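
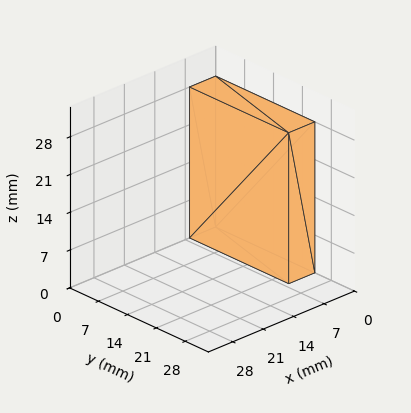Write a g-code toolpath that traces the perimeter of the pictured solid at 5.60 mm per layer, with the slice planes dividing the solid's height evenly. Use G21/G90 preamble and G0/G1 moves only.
Reading the render: the shape is a rectangular box, roughly 6 × 24 mm footprint and 28 mm tall (dimensions read to the nearest mm from the axis ticks). For the g-code, the solid's height is divided into equal slices at the stated Δz and each level perimeter traced with G1 moves after a G0 lift.

; perimeter-only toolpath
G21 ; units = mm
G90 ; absolute positioning
G28 ; home
; layer 1
G0 Z5.60
G0 X0.00 Y0.00
G1 X6.00 Y0.00
G1 X6.00 Y24.00
G1 X0.00 Y24.00
G1 X0.00 Y0.00
; layer 2
G0 Z11.20
G0 X0.00 Y0.00
G1 X6.00 Y0.00
G1 X6.00 Y24.00
G1 X0.00 Y24.00
G1 X0.00 Y0.00
; layer 3
G0 Z16.80
G0 X0.00 Y0.00
G1 X6.00 Y0.00
G1 X6.00 Y24.00
G1 X0.00 Y24.00
G1 X0.00 Y0.00
; layer 4
G0 Z22.40
G0 X0.00 Y0.00
G1 X6.00 Y0.00
G1 X6.00 Y24.00
G1 X0.00 Y24.00
G1 X0.00 Y0.00
; layer 5
G0 Z28.00
G0 X0.00 Y0.00
G1 X6.00 Y0.00
G1 X6.00 Y24.00
G1 X0.00 Y24.00
G1 X0.00 Y0.00
M2 ; end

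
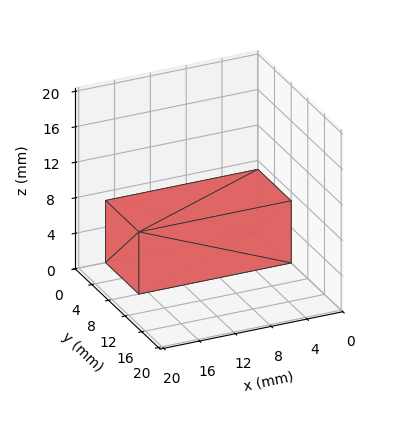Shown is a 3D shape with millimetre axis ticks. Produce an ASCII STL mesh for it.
Reading the render: the shape is a rectangular box, roughly 17 × 8 mm footprint and 7 mm tall (dimensions read to the nearest mm from the axis ticks). For the STL, each face is triangulated and given an outward normal.

solid part
  facet normal 0.0000 0.0000 -1.0000
    outer loop
      vertex 17.0 8.0 0.0
      vertex 17.0 0.0 0.0
      vertex 0.0 0.0 0.0
    endloop
  endfacet
  facet normal 0.0000 0.0000 -1.0000
    outer loop
      vertex 0.0 8.0 0.0
      vertex 17.0 8.0 0.0
      vertex 0.0 0.0 0.0
    endloop
  endfacet
  facet normal 0.0000 0.0000 1.0000
    outer loop
      vertex 0.0 0.0 7.0
      vertex 17.0 0.0 7.0
      vertex 17.0 8.0 7.0
    endloop
  endfacet
  facet normal 0.0000 0.0000 1.0000
    outer loop
      vertex 0.0 0.0 7.0
      vertex 17.0 8.0 7.0
      vertex 0.0 8.0 7.0
    endloop
  endfacet
  facet normal 0.0000 -1.0000 0.0000
    outer loop
      vertex 0.0 0.0 0.0
      vertex 17.0 0.0 0.0
      vertex 17.0 0.0 7.0
    endloop
  endfacet
  facet normal 0.0000 -1.0000 0.0000
    outer loop
      vertex 0.0 0.0 0.0
      vertex 17.0 0.0 7.0
      vertex 0.0 0.0 7.0
    endloop
  endfacet
  facet normal 0.0000 1.0000 0.0000
    outer loop
      vertex 17.0 8.0 7.0
      vertex 17.0 8.0 0.0
      vertex 0.0 8.0 0.0
    endloop
  endfacet
  facet normal 0.0000 1.0000 0.0000
    outer loop
      vertex 0.0 8.0 7.0
      vertex 17.0 8.0 7.0
      vertex 0.0 8.0 0.0
    endloop
  endfacet
  facet normal -1.0000 0.0000 0.0000
    outer loop
      vertex 0.0 8.0 7.0
      vertex 0.0 8.0 0.0
      vertex 0.0 0.0 0.0
    endloop
  endfacet
  facet normal -1.0000 0.0000 0.0000
    outer loop
      vertex 0.0 0.0 7.0
      vertex 0.0 8.0 7.0
      vertex 0.0 0.0 0.0
    endloop
  endfacet
  facet normal 1.0000 0.0000 0.0000
    outer loop
      vertex 17.0 0.0 0.0
      vertex 17.0 8.0 0.0
      vertex 17.0 8.0 7.0
    endloop
  endfacet
  facet normal 1.0000 0.0000 0.0000
    outer loop
      vertex 17.0 0.0 0.0
      vertex 17.0 8.0 7.0
      vertex 17.0 0.0 7.0
    endloop
  endfacet
endsolid part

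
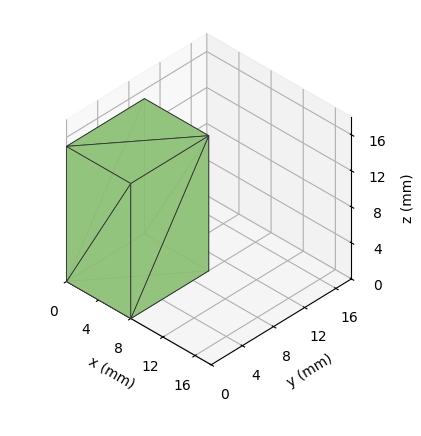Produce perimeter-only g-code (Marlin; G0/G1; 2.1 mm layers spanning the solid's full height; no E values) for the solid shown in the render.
Reading the render: the shape is a rectangular box, roughly 8 × 10 mm footprint and 15 mm tall (dimensions read to the nearest mm from the axis ticks). For the g-code, the solid's height is divided into equal slices at the stated Δz and each level perimeter traced with G1 moves after a G0 lift.

; perimeter-only toolpath
G21 ; units = mm
G90 ; absolute positioning
G28 ; home
; layer 1
G0 Z2.1
G0 X0.0 Y0.0
G1 X8.0 Y0.0
G1 X8.0 Y10.0
G1 X0.0 Y10.0
G1 X0.0 Y0.0
; layer 2
G0 Z4.3
G0 X0.0 Y0.0
G1 X8.0 Y0.0
G1 X8.0 Y10.0
G1 X0.0 Y10.0
G1 X0.0 Y0.0
; layer 3
G0 Z6.4
G0 X0.0 Y0.0
G1 X8.0 Y0.0
G1 X8.0 Y10.0
G1 X0.0 Y10.0
G1 X0.0 Y0.0
; layer 4
G0 Z8.6
G0 X0.0 Y0.0
G1 X8.0 Y0.0
G1 X8.0 Y10.0
G1 X0.0 Y10.0
G1 X0.0 Y0.0
; layer 5
G0 Z10.7
G0 X0.0 Y0.0
G1 X8.0 Y0.0
G1 X8.0 Y10.0
G1 X0.0 Y10.0
G1 X0.0 Y0.0
; layer 6
G0 Z12.9
G0 X0.0 Y0.0
G1 X8.0 Y0.0
G1 X8.0 Y10.0
G1 X0.0 Y10.0
G1 X0.0 Y0.0
; layer 7
G0 Z15.0
G0 X0.0 Y0.0
G1 X8.0 Y0.0
G1 X8.0 Y10.0
G1 X0.0 Y10.0
G1 X0.0 Y0.0
M2 ; end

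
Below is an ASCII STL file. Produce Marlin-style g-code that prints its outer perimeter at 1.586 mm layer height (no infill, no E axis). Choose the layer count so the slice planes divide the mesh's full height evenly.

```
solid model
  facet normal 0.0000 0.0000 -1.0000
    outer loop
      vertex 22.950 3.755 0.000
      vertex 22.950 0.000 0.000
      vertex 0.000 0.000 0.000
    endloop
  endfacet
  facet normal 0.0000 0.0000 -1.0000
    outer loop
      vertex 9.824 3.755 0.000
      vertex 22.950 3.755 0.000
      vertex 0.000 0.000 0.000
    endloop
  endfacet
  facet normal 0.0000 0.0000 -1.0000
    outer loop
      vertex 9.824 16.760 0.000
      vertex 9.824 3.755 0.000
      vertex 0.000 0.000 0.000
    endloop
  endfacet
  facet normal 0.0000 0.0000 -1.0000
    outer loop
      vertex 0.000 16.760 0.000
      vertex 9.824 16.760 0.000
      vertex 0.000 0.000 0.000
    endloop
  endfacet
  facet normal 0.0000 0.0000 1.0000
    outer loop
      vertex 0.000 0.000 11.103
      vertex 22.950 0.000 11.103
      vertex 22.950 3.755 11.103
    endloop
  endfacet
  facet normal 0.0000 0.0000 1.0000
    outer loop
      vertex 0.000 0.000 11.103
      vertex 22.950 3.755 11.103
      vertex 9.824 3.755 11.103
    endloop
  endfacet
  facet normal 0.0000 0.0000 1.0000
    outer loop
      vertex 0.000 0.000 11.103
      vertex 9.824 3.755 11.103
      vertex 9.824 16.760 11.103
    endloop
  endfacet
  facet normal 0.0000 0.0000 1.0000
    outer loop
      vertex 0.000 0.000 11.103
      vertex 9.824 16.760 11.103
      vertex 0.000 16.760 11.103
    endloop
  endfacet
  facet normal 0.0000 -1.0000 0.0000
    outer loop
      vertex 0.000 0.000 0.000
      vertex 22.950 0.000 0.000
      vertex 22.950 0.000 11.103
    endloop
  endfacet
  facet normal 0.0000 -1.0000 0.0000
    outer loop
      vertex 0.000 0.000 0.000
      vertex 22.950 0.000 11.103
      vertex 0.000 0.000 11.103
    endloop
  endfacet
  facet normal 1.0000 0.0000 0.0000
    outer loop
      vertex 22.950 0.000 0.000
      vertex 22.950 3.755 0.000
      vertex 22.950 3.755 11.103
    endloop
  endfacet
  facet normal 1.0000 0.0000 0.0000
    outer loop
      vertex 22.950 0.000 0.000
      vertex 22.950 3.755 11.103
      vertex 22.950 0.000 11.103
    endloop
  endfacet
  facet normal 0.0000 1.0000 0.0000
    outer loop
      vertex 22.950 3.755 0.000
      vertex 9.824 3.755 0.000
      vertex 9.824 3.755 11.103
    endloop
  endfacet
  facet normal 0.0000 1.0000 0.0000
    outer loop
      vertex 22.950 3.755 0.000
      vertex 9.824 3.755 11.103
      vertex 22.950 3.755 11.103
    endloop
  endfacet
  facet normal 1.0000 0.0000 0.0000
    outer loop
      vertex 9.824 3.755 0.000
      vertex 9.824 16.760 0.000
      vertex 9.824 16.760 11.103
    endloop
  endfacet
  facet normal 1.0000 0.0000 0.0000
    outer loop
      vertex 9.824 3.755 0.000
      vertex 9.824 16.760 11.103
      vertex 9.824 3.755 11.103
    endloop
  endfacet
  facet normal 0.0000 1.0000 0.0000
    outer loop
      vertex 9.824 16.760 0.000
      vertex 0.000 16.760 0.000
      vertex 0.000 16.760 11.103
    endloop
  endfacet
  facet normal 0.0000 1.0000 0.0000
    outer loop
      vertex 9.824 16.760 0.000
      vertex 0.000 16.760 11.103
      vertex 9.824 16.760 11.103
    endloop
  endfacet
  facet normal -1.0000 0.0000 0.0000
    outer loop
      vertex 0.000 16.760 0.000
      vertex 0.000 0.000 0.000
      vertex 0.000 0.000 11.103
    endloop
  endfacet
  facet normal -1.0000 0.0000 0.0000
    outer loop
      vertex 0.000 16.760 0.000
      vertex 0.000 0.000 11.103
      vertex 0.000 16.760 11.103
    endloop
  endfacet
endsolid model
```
; perimeter-only toolpath
G21 ; units = mm
G90 ; absolute positioning
G28 ; home
; layer 1
G0 Z1.586
G0 X0.000 Y0.000
G1 X22.950 Y0.000
G1 X22.950 Y3.755
G1 X9.824 Y3.755
G1 X9.824 Y16.760
G1 X0.000 Y16.760
G1 X0.000 Y0.000
; layer 2
G0 Z3.172
G0 X0.000 Y0.000
G1 X22.950 Y0.000
G1 X22.950 Y3.755
G1 X9.824 Y3.755
G1 X9.824 Y16.760
G1 X0.000 Y16.760
G1 X0.000 Y0.000
; layer 3
G0 Z4.758
G0 X0.000 Y0.000
G1 X22.950 Y0.000
G1 X22.950 Y3.755
G1 X9.824 Y3.755
G1 X9.824 Y16.760
G1 X0.000 Y16.760
G1 X0.000 Y0.000
; layer 4
G0 Z6.345
G0 X0.000 Y0.000
G1 X22.950 Y0.000
G1 X22.950 Y3.755
G1 X9.824 Y3.755
G1 X9.824 Y16.760
G1 X0.000 Y16.760
G1 X0.000 Y0.000
; layer 5
G0 Z7.931
G0 X0.000 Y0.000
G1 X22.950 Y0.000
G1 X22.950 Y3.755
G1 X9.824 Y3.755
G1 X9.824 Y16.760
G1 X0.000 Y16.760
G1 X0.000 Y0.000
; layer 6
G0 Z9.517
G0 X0.000 Y0.000
G1 X22.950 Y0.000
G1 X22.950 Y3.755
G1 X9.824 Y3.755
G1 X9.824 Y16.760
G1 X0.000 Y16.760
G1 X0.000 Y0.000
; layer 7
G0 Z11.103
G0 X0.000 Y0.000
G1 X22.950 Y0.000
G1 X22.950 Y3.755
G1 X9.824 Y3.755
G1 X9.824 Y16.760
G1 X0.000 Y16.760
G1 X0.000 Y0.000
M2 ; end

The solid is an L-shaped prism: outer 22.9 × 16.8 mm, arm thicknesses ≈ 3.75 mm (horizontal) and 9.82 mm (vertical), extruded 11.1 mm in z. Slicing at Δz = 1.586 mm — 7 equal slices spanning the solid's height, so layer i sits at z = i·h/7 — gives 7 non-empty perimeters. Each is a 6-segment closed polygon; G0 lifts to the layer z and rapids to the start vertex, then G1 traces the edges.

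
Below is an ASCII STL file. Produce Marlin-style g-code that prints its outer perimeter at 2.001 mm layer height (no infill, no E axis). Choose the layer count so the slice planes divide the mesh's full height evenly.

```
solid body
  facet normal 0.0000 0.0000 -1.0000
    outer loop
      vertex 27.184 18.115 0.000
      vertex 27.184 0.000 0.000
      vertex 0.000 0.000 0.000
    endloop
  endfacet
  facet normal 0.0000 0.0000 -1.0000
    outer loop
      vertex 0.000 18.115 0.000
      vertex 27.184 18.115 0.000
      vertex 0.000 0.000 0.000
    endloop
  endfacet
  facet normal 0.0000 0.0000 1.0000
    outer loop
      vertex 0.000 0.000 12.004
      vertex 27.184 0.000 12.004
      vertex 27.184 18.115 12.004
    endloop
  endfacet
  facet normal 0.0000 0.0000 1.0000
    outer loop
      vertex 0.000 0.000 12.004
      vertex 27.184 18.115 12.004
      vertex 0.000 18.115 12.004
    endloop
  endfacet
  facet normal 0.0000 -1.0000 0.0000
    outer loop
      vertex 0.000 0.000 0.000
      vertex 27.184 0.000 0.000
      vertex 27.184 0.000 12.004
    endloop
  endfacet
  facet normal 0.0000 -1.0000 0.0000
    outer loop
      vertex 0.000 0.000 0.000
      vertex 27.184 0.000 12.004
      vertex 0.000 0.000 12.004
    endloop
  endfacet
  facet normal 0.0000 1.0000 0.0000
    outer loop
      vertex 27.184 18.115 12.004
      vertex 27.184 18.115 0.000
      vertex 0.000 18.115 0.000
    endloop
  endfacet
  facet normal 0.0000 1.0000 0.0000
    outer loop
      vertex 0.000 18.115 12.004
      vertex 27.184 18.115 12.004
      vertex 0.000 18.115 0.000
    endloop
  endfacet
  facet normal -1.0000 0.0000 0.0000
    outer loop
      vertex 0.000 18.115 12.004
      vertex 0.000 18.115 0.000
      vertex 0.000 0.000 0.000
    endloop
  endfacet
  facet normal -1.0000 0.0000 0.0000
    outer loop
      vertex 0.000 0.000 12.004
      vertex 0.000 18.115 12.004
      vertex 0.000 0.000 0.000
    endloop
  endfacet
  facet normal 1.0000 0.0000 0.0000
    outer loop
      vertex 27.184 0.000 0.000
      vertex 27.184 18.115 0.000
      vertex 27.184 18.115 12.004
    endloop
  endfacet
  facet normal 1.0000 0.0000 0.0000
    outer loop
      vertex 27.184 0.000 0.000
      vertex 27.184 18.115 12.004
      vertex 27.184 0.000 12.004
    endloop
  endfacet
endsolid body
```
; perimeter-only toolpath
G21 ; units = mm
G90 ; absolute positioning
G28 ; home
; layer 1
G0 Z2.001
G0 X0.000 Y0.000
G1 X27.184 Y0.000
G1 X27.184 Y18.115
G1 X0.000 Y18.115
G1 X0.000 Y0.000
; layer 2
G0 Z4.001
G0 X0.000 Y0.000
G1 X27.184 Y0.000
G1 X27.184 Y18.115
G1 X0.000 Y18.115
G1 X0.000 Y0.000
; layer 3
G0 Z6.002
G0 X0.000 Y0.000
G1 X27.184 Y0.000
G1 X27.184 Y18.115
G1 X0.000 Y18.115
G1 X0.000 Y0.000
; layer 4
G0 Z8.003
G0 X0.000 Y0.000
G1 X27.184 Y0.000
G1 X27.184 Y18.115
G1 X0.000 Y18.115
G1 X0.000 Y0.000
; layer 5
G0 Z10.003
G0 X0.000 Y0.000
G1 X27.184 Y0.000
G1 X27.184 Y18.115
G1 X0.000 Y18.115
G1 X0.000 Y0.000
; layer 6
G0 Z12.004
G0 X0.000 Y0.000
G1 X27.184 Y0.000
G1 X27.184 Y18.115
G1 X0.000 Y18.115
G1 X0.000 Y0.000
M2 ; end

The solid is a rectangular box, roughly 27.2 × 18.1 mm footprint and 12 mm tall. Slicing at Δz = 2.001 mm — 6 equal slices spanning the solid's height, so layer i sits at z = i·h/6 — gives 6 non-empty perimeters. Each is a 4-segment closed polygon; G0 lifts to the layer z and rapids to the start vertex, then G1 traces the edges.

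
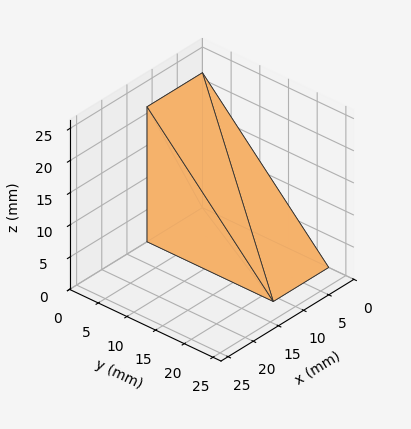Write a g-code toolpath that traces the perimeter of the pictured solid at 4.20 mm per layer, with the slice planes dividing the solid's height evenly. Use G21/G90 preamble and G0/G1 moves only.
Reading the render: the shape is a wedge (ramp): 11 × 22 mm base, rising to 21 mm along the y=0 edge and sloping linearly to z=0 at y=22 (dimensions read to the nearest mm from the axis ticks). For the g-code, the solid's height is divided into equal slices at the stated Δz and each level perimeter traced with G1 moves after a G0 lift.

; perimeter-only toolpath
G21 ; units = mm
G90 ; absolute positioning
G28 ; home
; layer 1
G0 Z4.20
G0 X0.00 Y0.00
G1 X11.00 Y0.00
G1 X11.00 Y17.60
G1 X0.00 Y17.60
G1 X0.00 Y0.00
; layer 2
G0 Z8.40
G0 X0.00 Y0.00
G1 X11.00 Y0.00
G1 X11.00 Y13.20
G1 X0.00 Y13.20
G1 X0.00 Y0.00
; layer 3
G0 Z12.60
G0 X0.00 Y0.00
G1 X11.00 Y0.00
G1 X11.00 Y8.80
G1 X0.00 Y8.80
G1 X0.00 Y0.00
; layer 4
G0 Z16.80
G0 X0.00 Y0.00
G1 X11.00 Y0.00
G1 X11.00 Y4.40
G1 X0.00 Y4.40
G1 X0.00 Y0.00
M2 ; end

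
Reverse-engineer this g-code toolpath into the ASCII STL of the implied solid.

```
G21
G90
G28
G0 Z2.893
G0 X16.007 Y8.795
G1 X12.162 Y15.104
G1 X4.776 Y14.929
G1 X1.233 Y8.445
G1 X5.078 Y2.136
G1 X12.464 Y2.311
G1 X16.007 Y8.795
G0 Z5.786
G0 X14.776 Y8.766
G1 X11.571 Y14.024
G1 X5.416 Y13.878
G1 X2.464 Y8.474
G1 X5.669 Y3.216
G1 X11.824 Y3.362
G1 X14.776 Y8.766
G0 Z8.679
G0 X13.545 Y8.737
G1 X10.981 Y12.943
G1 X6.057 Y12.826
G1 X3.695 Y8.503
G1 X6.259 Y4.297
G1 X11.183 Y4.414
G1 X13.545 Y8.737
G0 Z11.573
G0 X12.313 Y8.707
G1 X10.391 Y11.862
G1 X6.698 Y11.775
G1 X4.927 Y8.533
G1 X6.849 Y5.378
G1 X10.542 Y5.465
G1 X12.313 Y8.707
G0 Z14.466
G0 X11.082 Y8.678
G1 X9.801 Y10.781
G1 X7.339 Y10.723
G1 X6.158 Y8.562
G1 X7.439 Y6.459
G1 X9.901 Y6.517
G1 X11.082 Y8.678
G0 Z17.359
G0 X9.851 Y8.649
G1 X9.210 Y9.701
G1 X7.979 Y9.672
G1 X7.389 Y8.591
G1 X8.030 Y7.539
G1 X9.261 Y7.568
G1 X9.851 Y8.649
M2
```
solid part
  facet normal 0.0000 0.0000 -1.0000
    outer loop
      vertex 4.135 15.981 0.000
      vertex 12.752 16.185 0.000
      vertex 17.238 8.824 0.000
    endloop
  endfacet
  facet normal 0.0000 0.0000 -1.0000
    outer loop
      vertex 0.002 8.416 0.000
      vertex 4.135 15.981 0.000
      vertex 17.238 8.824 0.000
    endloop
  endfacet
  facet normal 0.0000 0.0000 -1.0000
    outer loop
      vertex 4.488 1.055 0.000
      vertex 0.002 8.416 0.000
      vertex 17.238 8.824 0.000
    endloop
  endfacet
  facet normal 0.0000 0.0000 -1.0000
    outer loop
      vertex 13.105 1.259 0.000
      vertex 4.488 1.055 0.000
      vertex 17.238 8.824 0.000
    endloop
  endfacet
  facet normal 0.8012 0.4883 0.3459
    outer loop
      vertex 17.238 8.824 0.000
      vertex 12.752 16.185 0.000
      vertex 8.620 8.620 20.252
    endloop
  endfacet
  facet normal -0.0222 0.9380 0.3459
    outer loop
      vertex 12.752 16.185 0.000
      vertex 4.135 15.981 0.000
      vertex 8.620 8.620 20.252
    endloop
  endfacet
  facet normal -0.8234 0.4499 0.3459
    outer loop
      vertex 4.135 15.981 0.000
      vertex 0.002 8.416 0.000
      vertex 8.620 8.620 20.252
    endloop
  endfacet
  facet normal -0.8012 -0.4883 0.3459
    outer loop
      vertex 0.002 8.416 0.000
      vertex 4.488 1.055 0.000
      vertex 8.620 8.620 20.252
    endloop
  endfacet
  facet normal 0.0222 -0.9380 0.3459
    outer loop
      vertex 4.488 1.055 0.000
      vertex 13.105 1.259 0.000
      vertex 8.620 8.620 20.252
    endloop
  endfacet
  facet normal 0.8234 -0.4499 0.3459
    outer loop
      vertex 13.105 1.259 0.000
      vertex 17.238 8.824 0.000
      vertex 8.620 8.620 20.252
    endloop
  endfacet
endsolid part

The G0 Z moves step by Δz≈2.893 mm. The G1 loops shrink linearly with z, so the solid tapers from its base footprint up to z≈20.3. Closing with a flat bottom cap and the tapered top and triangulating gives 10 facets — a regular 6-sided pyramid, base circumscribed radius ≈ 8.62 mm, apex at z ≈ 20.3 mm.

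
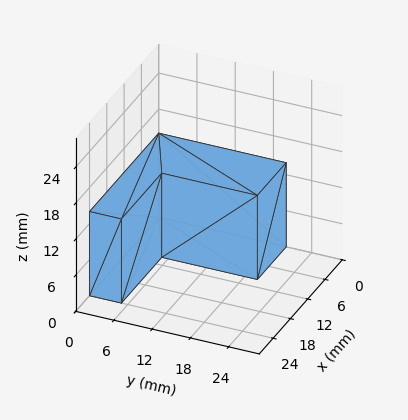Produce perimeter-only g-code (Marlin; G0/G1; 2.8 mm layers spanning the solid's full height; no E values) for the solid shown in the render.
Reading the render: the shape is an L-shaped prism: outer 24 × 20 mm, arm thicknesses ≈ 5 mm (horizontal) and 10 mm (vertical), extruded 14 mm in z (dimensions read to the nearest mm from the axis ticks). For the g-code, the solid's height is divided into equal slices at the stated Δz and each level perimeter traced with G1 moves after a G0 lift.

; perimeter-only toolpath
G21 ; units = mm
G90 ; absolute positioning
G28 ; home
; layer 1
G0 Z2.8
G0 X0.0 Y0.0
G1 X24.0 Y0.0
G1 X24.0 Y5.0
G1 X10.0 Y5.0
G1 X10.0 Y20.0
G1 X0.0 Y20.0
G1 X0.0 Y0.0
; layer 2
G0 Z5.6
G0 X0.0 Y0.0
G1 X24.0 Y0.0
G1 X24.0 Y5.0
G1 X10.0 Y5.0
G1 X10.0 Y20.0
G1 X0.0 Y20.0
G1 X0.0 Y0.0
; layer 3
G0 Z8.4
G0 X0.0 Y0.0
G1 X24.0 Y0.0
G1 X24.0 Y5.0
G1 X10.0 Y5.0
G1 X10.0 Y20.0
G1 X0.0 Y20.0
G1 X0.0 Y0.0
; layer 4
G0 Z11.2
G0 X0.0 Y0.0
G1 X24.0 Y0.0
G1 X24.0 Y5.0
G1 X10.0 Y5.0
G1 X10.0 Y20.0
G1 X0.0 Y20.0
G1 X0.0 Y0.0
; layer 5
G0 Z14.0
G0 X0.0 Y0.0
G1 X24.0 Y0.0
G1 X24.0 Y5.0
G1 X10.0 Y5.0
G1 X10.0 Y20.0
G1 X0.0 Y20.0
G1 X0.0 Y0.0
M2 ; end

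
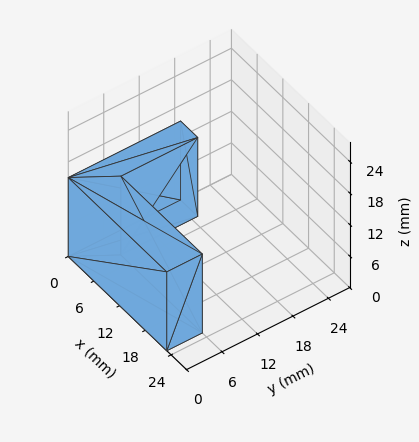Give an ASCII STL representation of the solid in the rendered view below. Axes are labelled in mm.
Reading the render: the shape is an L-shaped prism: outer 23 × 19 mm, arm thicknesses ≈ 6 mm (horizontal) and 4 mm (vertical), extruded 15 mm in z (dimensions read to the nearest mm from the axis ticks). For the STL, each face is triangulated and given an outward normal.

solid part
  facet normal 0.0000 0.0000 -1.0000
    outer loop
      vertex 23.0 6.0 0.0
      vertex 23.0 0.0 0.0
      vertex 0.0 0.0 0.0
    endloop
  endfacet
  facet normal 0.0000 0.0000 -1.0000
    outer loop
      vertex 4.0 6.0 0.0
      vertex 23.0 6.0 0.0
      vertex 0.0 0.0 0.0
    endloop
  endfacet
  facet normal 0.0000 0.0000 -1.0000
    outer loop
      vertex 4.0 19.0 0.0
      vertex 4.0 6.0 0.0
      vertex 0.0 0.0 0.0
    endloop
  endfacet
  facet normal 0.0000 0.0000 -1.0000
    outer loop
      vertex 0.0 19.0 0.0
      vertex 4.0 19.0 0.0
      vertex 0.0 0.0 0.0
    endloop
  endfacet
  facet normal 0.0000 0.0000 1.0000
    outer loop
      vertex 0.0 0.0 15.0
      vertex 23.0 0.0 15.0
      vertex 23.0 6.0 15.0
    endloop
  endfacet
  facet normal 0.0000 0.0000 1.0000
    outer loop
      vertex 0.0 0.0 15.0
      vertex 23.0 6.0 15.0
      vertex 4.0 6.0 15.0
    endloop
  endfacet
  facet normal 0.0000 0.0000 1.0000
    outer loop
      vertex 0.0 0.0 15.0
      vertex 4.0 6.0 15.0
      vertex 4.0 19.0 15.0
    endloop
  endfacet
  facet normal 0.0000 0.0000 1.0000
    outer loop
      vertex 0.0 0.0 15.0
      vertex 4.0 19.0 15.0
      vertex 0.0 19.0 15.0
    endloop
  endfacet
  facet normal 0.0000 -1.0000 0.0000
    outer loop
      vertex 0.0 0.0 0.0
      vertex 23.0 0.0 0.0
      vertex 23.0 0.0 15.0
    endloop
  endfacet
  facet normal 0.0000 -1.0000 0.0000
    outer loop
      vertex 0.0 0.0 0.0
      vertex 23.0 0.0 15.0
      vertex 0.0 0.0 15.0
    endloop
  endfacet
  facet normal 1.0000 0.0000 0.0000
    outer loop
      vertex 23.0 0.0 0.0
      vertex 23.0 6.0 0.0
      vertex 23.0 6.0 15.0
    endloop
  endfacet
  facet normal 1.0000 0.0000 0.0000
    outer loop
      vertex 23.0 0.0 0.0
      vertex 23.0 6.0 15.0
      vertex 23.0 0.0 15.0
    endloop
  endfacet
  facet normal 0.0000 1.0000 0.0000
    outer loop
      vertex 23.0 6.0 0.0
      vertex 4.0 6.0 0.0
      vertex 4.0 6.0 15.0
    endloop
  endfacet
  facet normal 0.0000 1.0000 0.0000
    outer loop
      vertex 23.0 6.0 0.0
      vertex 4.0 6.0 15.0
      vertex 23.0 6.0 15.0
    endloop
  endfacet
  facet normal 1.0000 0.0000 0.0000
    outer loop
      vertex 4.0 6.0 0.0
      vertex 4.0 19.0 0.0
      vertex 4.0 19.0 15.0
    endloop
  endfacet
  facet normal 1.0000 0.0000 0.0000
    outer loop
      vertex 4.0 6.0 0.0
      vertex 4.0 19.0 15.0
      vertex 4.0 6.0 15.0
    endloop
  endfacet
  facet normal 0.0000 1.0000 0.0000
    outer loop
      vertex 4.0 19.0 0.0
      vertex 0.0 19.0 0.0
      vertex 0.0 19.0 15.0
    endloop
  endfacet
  facet normal 0.0000 1.0000 0.0000
    outer loop
      vertex 4.0 19.0 0.0
      vertex 0.0 19.0 15.0
      vertex 4.0 19.0 15.0
    endloop
  endfacet
  facet normal -1.0000 0.0000 0.0000
    outer loop
      vertex 0.0 19.0 0.0
      vertex 0.0 0.0 0.0
      vertex 0.0 0.0 15.0
    endloop
  endfacet
  facet normal -1.0000 0.0000 0.0000
    outer loop
      vertex 0.0 19.0 0.0
      vertex 0.0 0.0 15.0
      vertex 0.0 19.0 15.0
    endloop
  endfacet
endsolid part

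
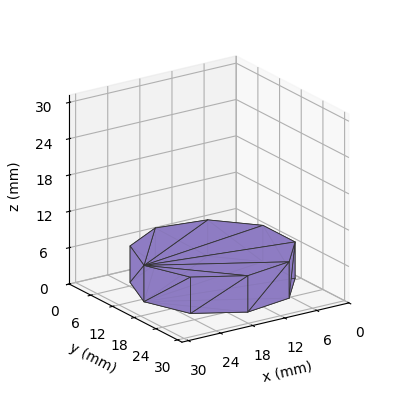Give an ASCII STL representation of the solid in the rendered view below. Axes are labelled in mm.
Reading the render: the shape is a regular 9-sided prism (a cylinder approximated with 9 flat sides), circumscribed radius ≈ 13 mm, height ≈ 6 mm (dimensions read to the nearest mm from the axis ticks). For the STL, each face is triangulated and given an outward normal.

solid part
  facet normal 0.0000 0.0000 -1.0000
    outer loop
      vertex 15.257 25.803 0.000
      vertex 22.959 21.356 0.000
      vertex 26.000 13.000 0.000
    endloop
  endfacet
  facet normal 0.0000 0.0000 -1.0000
    outer loop
      vertex 6.500 24.258 0.000
      vertex 15.257 25.803 0.000
      vertex 26.000 13.000 0.000
    endloop
  endfacet
  facet normal 0.0000 0.0000 -1.0000
    outer loop
      vertex 0.784 17.446 0.000
      vertex 6.500 24.258 0.000
      vertex 26.000 13.000 0.000
    endloop
  endfacet
  facet normal 0.0000 0.0000 -1.0000
    outer loop
      vertex 0.784 8.554 0.000
      vertex 0.784 17.446 0.000
      vertex 26.000 13.000 0.000
    endloop
  endfacet
  facet normal 0.0000 0.0000 -1.0000
    outer loop
      vertex 6.500 1.742 0.000
      vertex 0.784 8.554 0.000
      vertex 26.000 13.000 0.000
    endloop
  endfacet
  facet normal 0.0000 0.0000 -1.0000
    outer loop
      vertex 15.257 0.197 0.000
      vertex 6.500 1.742 0.000
      vertex 26.000 13.000 0.000
    endloop
  endfacet
  facet normal 0.0000 0.0000 -1.0000
    outer loop
      vertex 22.959 4.644 0.000
      vertex 15.257 0.197 0.000
      vertex 26.000 13.000 0.000
    endloop
  endfacet
  facet normal 0.0000 0.0000 1.0000
    outer loop
      vertex 26.000 13.000 6.000
      vertex 22.959 21.356 6.000
      vertex 15.257 25.803 6.000
    endloop
  endfacet
  facet normal 0.0000 0.0000 1.0000
    outer loop
      vertex 26.000 13.000 6.000
      vertex 15.257 25.803 6.000
      vertex 6.500 24.258 6.000
    endloop
  endfacet
  facet normal 0.0000 0.0000 1.0000
    outer loop
      vertex 26.000 13.000 6.000
      vertex 6.500 24.258 6.000
      vertex 0.784 17.446 6.000
    endloop
  endfacet
  facet normal 0.0000 0.0000 1.0000
    outer loop
      vertex 26.000 13.000 6.000
      vertex 0.784 17.446 6.000
      vertex 0.784 8.554 6.000
    endloop
  endfacet
  facet normal 0.0000 0.0000 1.0000
    outer loop
      vertex 26.000 13.000 6.000
      vertex 0.784 8.554 6.000
      vertex 6.500 1.742 6.000
    endloop
  endfacet
  facet normal 0.0000 0.0000 1.0000
    outer loop
      vertex 26.000 13.000 6.000
      vertex 6.500 1.742 6.000
      vertex 15.257 0.197 6.000
    endloop
  endfacet
  facet normal 0.0000 0.0000 1.0000
    outer loop
      vertex 26.000 13.000 6.000
      vertex 15.257 0.197 6.000
      vertex 22.959 4.644 6.000
    endloop
  endfacet
  facet normal 0.9397 0.3420 0.0000
    outer loop
      vertex 26.000 13.000 0.000
      vertex 22.959 21.356 0.000
      vertex 22.959 21.356 6.000
    endloop
  endfacet
  facet normal 0.9397 0.3420 0.0000
    outer loop
      vertex 26.000 13.000 0.000
      vertex 22.959 21.356 6.000
      vertex 26.000 13.000 6.000
    endloop
  endfacet
  facet normal 0.5000 0.8660 0.0000
    outer loop
      vertex 22.959 21.356 0.000
      vertex 15.257 25.803 0.000
      vertex 15.257 25.803 6.000
    endloop
  endfacet
  facet normal 0.5000 0.8660 0.0000
    outer loop
      vertex 22.959 21.356 0.000
      vertex 15.257 25.803 6.000
      vertex 22.959 21.356 6.000
    endloop
  endfacet
  facet normal -0.1737 0.9848 0.0000
    outer loop
      vertex 15.257 25.803 0.000
      vertex 6.500 24.258 0.000
      vertex 6.500 24.258 6.000
    endloop
  endfacet
  facet normal -0.1737 0.9848 0.0000
    outer loop
      vertex 15.257 25.803 0.000
      vertex 6.500 24.258 6.000
      vertex 15.257 25.803 6.000
    endloop
  endfacet
  facet normal -0.7660 0.6428 0.0000
    outer loop
      vertex 6.500 24.258 0.000
      vertex 0.784 17.446 0.000
      vertex 0.784 17.446 6.000
    endloop
  endfacet
  facet normal -0.7660 0.6428 0.0000
    outer loop
      vertex 6.500 24.258 0.000
      vertex 0.784 17.446 6.000
      vertex 6.500 24.258 6.000
    endloop
  endfacet
  facet normal -1.0000 0.0000 0.0000
    outer loop
      vertex 0.784 17.446 0.000
      vertex 0.784 8.554 0.000
      vertex 0.784 8.554 6.000
    endloop
  endfacet
  facet normal -1.0000 0.0000 0.0000
    outer loop
      vertex 0.784 17.446 0.000
      vertex 0.784 8.554 6.000
      vertex 0.784 17.446 6.000
    endloop
  endfacet
  facet normal -0.7660 -0.6428 0.0000
    outer loop
      vertex 0.784 8.554 0.000
      vertex 6.500 1.742 0.000
      vertex 6.500 1.742 6.000
    endloop
  endfacet
  facet normal -0.7660 -0.6428 0.0000
    outer loop
      vertex 0.784 8.554 0.000
      vertex 6.500 1.742 6.000
      vertex 0.784 8.554 6.000
    endloop
  endfacet
  facet normal -0.1737 -0.9848 0.0000
    outer loop
      vertex 6.500 1.742 0.000
      vertex 15.257 0.197 0.000
      vertex 15.257 0.197 6.000
    endloop
  endfacet
  facet normal -0.1737 -0.9848 0.0000
    outer loop
      vertex 6.500 1.742 0.000
      vertex 15.257 0.197 6.000
      vertex 6.500 1.742 6.000
    endloop
  endfacet
  facet normal 0.5000 -0.8660 0.0000
    outer loop
      vertex 15.257 0.197 0.000
      vertex 22.959 4.644 0.000
      vertex 22.959 4.644 6.000
    endloop
  endfacet
  facet normal 0.5000 -0.8660 0.0000
    outer loop
      vertex 15.257 0.197 0.000
      vertex 22.959 4.644 6.000
      vertex 15.257 0.197 6.000
    endloop
  endfacet
  facet normal 0.9397 -0.3420 0.0000
    outer loop
      vertex 22.959 4.644 0.000
      vertex 26.000 13.000 0.000
      vertex 26.000 13.000 6.000
    endloop
  endfacet
  facet normal 0.9397 -0.3420 0.0000
    outer loop
      vertex 22.959 4.644 0.000
      vertex 26.000 13.000 6.000
      vertex 22.959 4.644 6.000
    endloop
  endfacet
endsolid part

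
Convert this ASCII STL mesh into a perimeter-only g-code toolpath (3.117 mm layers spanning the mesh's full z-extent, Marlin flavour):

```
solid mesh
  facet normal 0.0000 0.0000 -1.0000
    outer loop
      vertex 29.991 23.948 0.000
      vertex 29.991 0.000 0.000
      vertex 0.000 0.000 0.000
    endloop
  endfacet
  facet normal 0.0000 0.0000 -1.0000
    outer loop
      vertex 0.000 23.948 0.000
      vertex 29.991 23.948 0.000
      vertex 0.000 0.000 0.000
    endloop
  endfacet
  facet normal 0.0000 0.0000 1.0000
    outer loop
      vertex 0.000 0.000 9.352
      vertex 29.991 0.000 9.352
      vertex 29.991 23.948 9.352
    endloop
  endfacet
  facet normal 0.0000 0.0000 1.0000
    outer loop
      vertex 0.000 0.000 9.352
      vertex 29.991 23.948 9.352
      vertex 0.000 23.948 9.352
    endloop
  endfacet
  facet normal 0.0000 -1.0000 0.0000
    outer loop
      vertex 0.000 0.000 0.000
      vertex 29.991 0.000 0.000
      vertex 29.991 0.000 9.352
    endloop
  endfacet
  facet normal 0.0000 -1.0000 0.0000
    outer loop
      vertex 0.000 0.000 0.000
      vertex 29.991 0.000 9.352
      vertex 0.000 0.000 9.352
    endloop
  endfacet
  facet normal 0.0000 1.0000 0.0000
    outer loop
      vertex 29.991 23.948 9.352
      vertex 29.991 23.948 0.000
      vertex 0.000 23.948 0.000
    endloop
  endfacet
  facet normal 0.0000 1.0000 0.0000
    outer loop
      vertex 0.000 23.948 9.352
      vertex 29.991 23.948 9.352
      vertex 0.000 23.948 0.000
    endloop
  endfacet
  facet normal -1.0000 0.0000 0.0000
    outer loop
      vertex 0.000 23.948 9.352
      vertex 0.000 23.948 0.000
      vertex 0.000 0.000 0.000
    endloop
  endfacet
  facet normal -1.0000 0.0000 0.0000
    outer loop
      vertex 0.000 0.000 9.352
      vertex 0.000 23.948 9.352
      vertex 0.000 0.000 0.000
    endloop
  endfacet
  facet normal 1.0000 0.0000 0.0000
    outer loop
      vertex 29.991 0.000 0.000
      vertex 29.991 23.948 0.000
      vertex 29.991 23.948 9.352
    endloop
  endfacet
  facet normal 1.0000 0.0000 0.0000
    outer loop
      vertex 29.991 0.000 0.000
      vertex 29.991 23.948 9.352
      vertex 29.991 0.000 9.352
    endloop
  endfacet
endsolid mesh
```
; perimeter-only toolpath
G21 ; units = mm
G90 ; absolute positioning
G28 ; home
; layer 1
G0 Z3.117
G0 X0.000 Y0.000
G1 X29.991 Y0.000
G1 X29.991 Y23.948
G1 X0.000 Y23.948
G1 X0.000 Y0.000
; layer 2
G0 Z6.235
G0 X0.000 Y0.000
G1 X29.991 Y0.000
G1 X29.991 Y23.948
G1 X0.000 Y23.948
G1 X0.000 Y0.000
; layer 3
G0 Z9.352
G0 X0.000 Y0.000
G1 X29.991 Y0.000
G1 X29.991 Y23.948
G1 X0.000 Y23.948
G1 X0.000 Y0.000
M2 ; end

The solid is a rectangular box, roughly 30 × 23.9 mm footprint and 9.35 mm tall. Slicing at Δz = 3.117 mm — 3 equal slices spanning the solid's height, so layer i sits at z = i·h/3 — gives 3 non-empty perimeters. Each is a 4-segment closed polygon; G0 lifts to the layer z and rapids to the start vertex, then G1 traces the edges.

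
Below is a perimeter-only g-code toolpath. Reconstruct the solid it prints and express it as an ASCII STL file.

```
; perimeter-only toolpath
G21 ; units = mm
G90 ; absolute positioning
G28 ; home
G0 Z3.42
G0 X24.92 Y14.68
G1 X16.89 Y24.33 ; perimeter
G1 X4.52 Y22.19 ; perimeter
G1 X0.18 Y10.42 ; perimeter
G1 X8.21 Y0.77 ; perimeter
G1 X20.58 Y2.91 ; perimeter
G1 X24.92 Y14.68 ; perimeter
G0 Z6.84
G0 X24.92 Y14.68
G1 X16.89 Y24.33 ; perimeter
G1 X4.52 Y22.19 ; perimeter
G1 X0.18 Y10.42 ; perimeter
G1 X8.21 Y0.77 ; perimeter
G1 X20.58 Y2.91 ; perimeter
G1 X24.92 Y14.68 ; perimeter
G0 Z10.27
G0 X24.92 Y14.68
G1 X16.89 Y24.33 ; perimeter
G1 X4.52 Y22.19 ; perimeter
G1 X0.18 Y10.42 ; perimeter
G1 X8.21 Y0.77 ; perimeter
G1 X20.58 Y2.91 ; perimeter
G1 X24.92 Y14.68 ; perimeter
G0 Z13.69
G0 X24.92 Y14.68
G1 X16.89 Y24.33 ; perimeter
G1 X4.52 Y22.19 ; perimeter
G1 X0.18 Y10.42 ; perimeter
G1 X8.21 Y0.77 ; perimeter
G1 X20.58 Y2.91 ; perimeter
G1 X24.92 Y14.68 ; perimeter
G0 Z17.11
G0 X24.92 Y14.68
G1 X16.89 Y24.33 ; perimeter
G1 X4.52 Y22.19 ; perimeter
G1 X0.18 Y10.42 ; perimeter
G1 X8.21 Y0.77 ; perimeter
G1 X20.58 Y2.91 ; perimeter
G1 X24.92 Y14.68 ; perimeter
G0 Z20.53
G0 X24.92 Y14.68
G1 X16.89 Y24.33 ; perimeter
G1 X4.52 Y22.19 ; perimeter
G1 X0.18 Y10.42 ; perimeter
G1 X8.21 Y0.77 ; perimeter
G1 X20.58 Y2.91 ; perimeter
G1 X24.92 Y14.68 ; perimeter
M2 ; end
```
solid part
  facet normal 0.0000 0.0000 -1.0000
    outer loop
      vertex 4.52 22.19 0.00
      vertex 16.89 24.33 0.00
      vertex 24.92 14.68 0.00
    endloop
  endfacet
  facet normal 0.0000 0.0000 -1.0000
    outer loop
      vertex 0.18 10.42 0.00
      vertex 4.52 22.19 0.00
      vertex 24.92 14.68 0.00
    endloop
  endfacet
  facet normal 0.0000 0.0000 -1.0000
    outer loop
      vertex 8.21 0.77 0.00
      vertex 0.18 10.42 0.00
      vertex 24.92 14.68 0.00
    endloop
  endfacet
  facet normal 0.0000 0.0000 -1.0000
    outer loop
      vertex 20.58 2.91 0.00
      vertex 8.21 0.77 0.00
      vertex 24.92 14.68 0.00
    endloop
  endfacet
  facet normal 0.0000 0.0000 1.0000
    outer loop
      vertex 24.92 14.68 20.53
      vertex 16.89 24.33 20.53
      vertex 4.52 22.19 20.53
    endloop
  endfacet
  facet normal 0.0000 0.0000 1.0000
    outer loop
      vertex 24.92 14.68 20.53
      vertex 4.52 22.19 20.53
      vertex 0.18 10.42 20.53
    endloop
  endfacet
  facet normal 0.0000 0.0000 1.0000
    outer loop
      vertex 24.92 14.68 20.53
      vertex 0.18 10.42 20.53
      vertex 8.21 0.77 20.53
    endloop
  endfacet
  facet normal 0.0000 0.0000 1.0000
    outer loop
      vertex 24.92 14.68 20.53
      vertex 8.21 0.77 20.53
      vertex 20.58 2.91 20.53
    endloop
  endfacet
  facet normal 0.7687 0.6396 0.0000
    outer loop
      vertex 24.92 14.68 0.00
      vertex 16.89 24.33 0.00
      vertex 16.89 24.33 20.53
    endloop
  endfacet
  facet normal 0.7687 0.6396 0.0000
    outer loop
      vertex 24.92 14.68 0.00
      vertex 16.89 24.33 20.53
      vertex 24.92 14.68 20.53
    endloop
  endfacet
  facet normal -0.1705 0.9854 0.0000
    outer loop
      vertex 16.89 24.33 0.00
      vertex 4.52 22.19 0.00
      vertex 4.52 22.19 20.53
    endloop
  endfacet
  facet normal -0.1705 0.9854 0.0000
    outer loop
      vertex 16.89 24.33 0.00
      vertex 4.52 22.19 20.53
      vertex 16.89 24.33 20.53
    endloop
  endfacet
  facet normal -0.9382 0.3460 0.0000
    outer loop
      vertex 4.52 22.19 0.00
      vertex 0.18 10.42 0.00
      vertex 0.18 10.42 20.53
    endloop
  endfacet
  facet normal -0.9382 0.3460 0.0000
    outer loop
      vertex 4.52 22.19 0.00
      vertex 0.18 10.42 20.53
      vertex 4.52 22.19 20.53
    endloop
  endfacet
  facet normal -0.7687 -0.6396 0.0000
    outer loop
      vertex 0.18 10.42 0.00
      vertex 8.21 0.77 0.00
      vertex 8.21 0.77 20.53
    endloop
  endfacet
  facet normal -0.7687 -0.6396 0.0000
    outer loop
      vertex 0.18 10.42 0.00
      vertex 8.21 0.77 20.53
      vertex 0.18 10.42 20.53
    endloop
  endfacet
  facet normal 0.1705 -0.9854 0.0000
    outer loop
      vertex 8.21 0.77 0.00
      vertex 20.58 2.91 0.00
      vertex 20.58 2.91 20.53
    endloop
  endfacet
  facet normal 0.1705 -0.9854 0.0000
    outer loop
      vertex 8.21 0.77 0.00
      vertex 20.58 2.91 20.53
      vertex 8.21 0.77 20.53
    endloop
  endfacet
  facet normal 0.9382 -0.3460 0.0000
    outer loop
      vertex 20.58 2.91 0.00
      vertex 24.92 14.68 0.00
      vertex 24.92 14.68 20.53
    endloop
  endfacet
  facet normal 0.9382 -0.3460 0.0000
    outer loop
      vertex 20.58 2.91 0.00
      vertex 24.92 14.68 20.53
      vertex 20.58 2.91 20.53
    endloop
  endfacet
endsolid part

The G0 Z moves step by Δz≈3.42 mm. Every layer's G1 loop is the same polygon, so the solid is a straight extrusion of it from z=0 to z≈20.5. Closing with flat bottom and top caps and triangulating gives 20 facets — a regular 6-sided prism (a cylinder approximated with 6 flat sides), circumscribed radius ≈ 12.6 mm, height ≈ 20.5 mm.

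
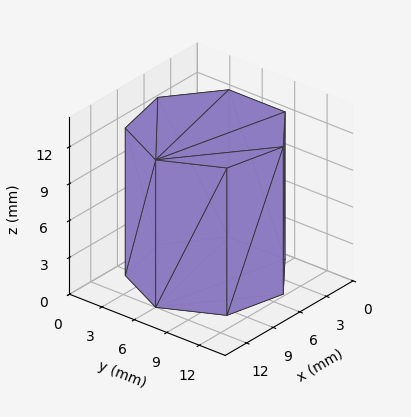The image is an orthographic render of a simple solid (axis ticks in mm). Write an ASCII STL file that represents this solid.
Reading the render: the shape is a regular 7-sided prism (a cylinder approximated with 7 flat sides), circumscribed radius ≈ 6 mm, height ≈ 12 mm (dimensions read to the nearest mm from the axis ticks). For the STL, each face is triangulated and given an outward normal.

solid part
  facet normal 0.0000 0.0000 -1.0000
    outer loop
      vertex 4.7 11.8 0.0
      vertex 9.7 10.7 0.0
      vertex 12.0 6.0 0.0
    endloop
  endfacet
  facet normal 0.0000 0.0000 -1.0000
    outer loop
      vertex 0.6 8.6 0.0
      vertex 4.7 11.8 0.0
      vertex 12.0 6.0 0.0
    endloop
  endfacet
  facet normal 0.0000 0.0000 -1.0000
    outer loop
      vertex 0.6 3.4 0.0
      vertex 0.6 8.6 0.0
      vertex 12.0 6.0 0.0
    endloop
  endfacet
  facet normal 0.0000 0.0000 -1.0000
    outer loop
      vertex 4.7 0.2 0.0
      vertex 0.6 3.4 0.0
      vertex 12.0 6.0 0.0
    endloop
  endfacet
  facet normal 0.0000 0.0000 -1.0000
    outer loop
      vertex 9.7 1.3 0.0
      vertex 4.7 0.2 0.0
      vertex 12.0 6.0 0.0
    endloop
  endfacet
  facet normal 0.0000 0.0000 1.0000
    outer loop
      vertex 12.0 6.0 12.0
      vertex 9.7 10.7 12.0
      vertex 4.7 11.8 12.0
    endloop
  endfacet
  facet normal 0.0000 0.0000 1.0000
    outer loop
      vertex 12.0 6.0 12.0
      vertex 4.7 11.8 12.0
      vertex 0.6 8.6 12.0
    endloop
  endfacet
  facet normal 0.0000 0.0000 1.0000
    outer loop
      vertex 12.0 6.0 12.0
      vertex 0.6 8.6 12.0
      vertex 0.6 3.4 12.0
    endloop
  endfacet
  facet normal 0.0000 0.0000 1.0000
    outer loop
      vertex 12.0 6.0 12.0
      vertex 0.6 3.4 12.0
      vertex 4.7 0.2 12.0
    endloop
  endfacet
  facet normal 0.0000 0.0000 1.0000
    outer loop
      vertex 12.0 6.0 12.0
      vertex 4.7 0.2 12.0
      vertex 9.7 1.3 12.0
    endloop
  endfacet
  facet normal 0.8982 0.4396 0.0000
    outer loop
      vertex 12.0 6.0 0.0
      vertex 9.7 10.7 0.0
      vertex 9.7 10.7 12.0
    endloop
  endfacet
  facet normal 0.8982 0.4396 0.0000
    outer loop
      vertex 12.0 6.0 0.0
      vertex 9.7 10.7 12.0
      vertex 12.0 6.0 12.0
    endloop
  endfacet
  facet normal 0.2149 0.9766 0.0000
    outer loop
      vertex 9.7 10.7 0.0
      vertex 4.7 11.8 0.0
      vertex 4.7 11.8 12.0
    endloop
  endfacet
  facet normal 0.2149 0.9766 0.0000
    outer loop
      vertex 9.7 10.7 0.0
      vertex 4.7 11.8 12.0
      vertex 9.7 10.7 12.0
    endloop
  endfacet
  facet normal -0.6153 0.7883 0.0000
    outer loop
      vertex 4.7 11.8 0.0
      vertex 0.6 8.6 0.0
      vertex 0.6 8.6 12.0
    endloop
  endfacet
  facet normal -0.6153 0.7883 0.0000
    outer loop
      vertex 4.7 11.8 0.0
      vertex 0.6 8.6 12.0
      vertex 4.7 11.8 12.0
    endloop
  endfacet
  facet normal -1.0000 0.0000 0.0000
    outer loop
      vertex 0.6 8.6 0.0
      vertex 0.6 3.4 0.0
      vertex 0.6 3.4 12.0
    endloop
  endfacet
  facet normal -1.0000 0.0000 0.0000
    outer loop
      vertex 0.6 8.6 0.0
      vertex 0.6 3.4 12.0
      vertex 0.6 8.6 12.0
    endloop
  endfacet
  facet normal -0.6153 -0.7883 0.0000
    outer loop
      vertex 0.6 3.4 0.0
      vertex 4.7 0.2 0.0
      vertex 4.7 0.2 12.0
    endloop
  endfacet
  facet normal -0.6153 -0.7883 0.0000
    outer loop
      vertex 0.6 3.4 0.0
      vertex 4.7 0.2 12.0
      vertex 0.6 3.4 12.0
    endloop
  endfacet
  facet normal 0.2149 -0.9766 0.0000
    outer loop
      vertex 4.7 0.2 0.0
      vertex 9.7 1.3 0.0
      vertex 9.7 1.3 12.0
    endloop
  endfacet
  facet normal 0.2149 -0.9766 0.0000
    outer loop
      vertex 4.7 0.2 0.0
      vertex 9.7 1.3 12.0
      vertex 4.7 0.2 12.0
    endloop
  endfacet
  facet normal 0.8982 -0.4396 0.0000
    outer loop
      vertex 9.7 1.3 0.0
      vertex 12.0 6.0 0.0
      vertex 12.0 6.0 12.0
    endloop
  endfacet
  facet normal 0.8982 -0.4396 0.0000
    outer loop
      vertex 9.7 1.3 0.0
      vertex 12.0 6.0 12.0
      vertex 9.7 1.3 12.0
    endloop
  endfacet
endsolid part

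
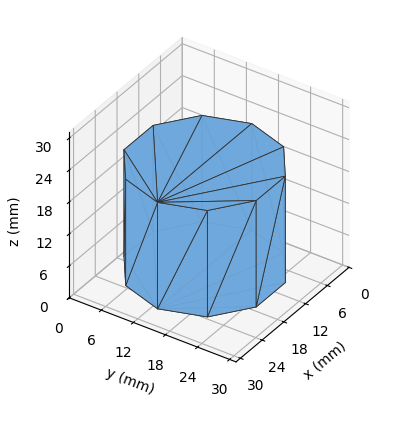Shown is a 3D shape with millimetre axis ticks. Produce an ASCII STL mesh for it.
Reading the render: the shape is a regular 10-sided prism (a cylinder approximated with 10 flat sides), circumscribed radius ≈ 13 mm, height ≈ 20 mm (dimensions read to the nearest mm from the axis ticks). For the STL, each face is triangulated and given an outward normal.

solid part
  facet normal 0.0000 0.0000 -1.0000
    outer loop
      vertex 17.017 25.364 0.000
      vertex 23.517 20.641 0.000
      vertex 26.000 13.000 0.000
    endloop
  endfacet
  facet normal 0.0000 0.0000 -1.0000
    outer loop
      vertex 8.983 25.364 0.000
      vertex 17.017 25.364 0.000
      vertex 26.000 13.000 0.000
    endloop
  endfacet
  facet normal 0.0000 0.0000 -1.0000
    outer loop
      vertex 2.483 20.641 0.000
      vertex 8.983 25.364 0.000
      vertex 26.000 13.000 0.000
    endloop
  endfacet
  facet normal 0.0000 0.0000 -1.0000
    outer loop
      vertex 0.000 13.000 0.000
      vertex 2.483 20.641 0.000
      vertex 26.000 13.000 0.000
    endloop
  endfacet
  facet normal 0.0000 0.0000 -1.0000
    outer loop
      vertex 2.483 5.359 0.000
      vertex 0.000 13.000 0.000
      vertex 26.000 13.000 0.000
    endloop
  endfacet
  facet normal 0.0000 0.0000 -1.0000
    outer loop
      vertex 8.983 0.636 0.000
      vertex 2.483 5.359 0.000
      vertex 26.000 13.000 0.000
    endloop
  endfacet
  facet normal 0.0000 0.0000 -1.0000
    outer loop
      vertex 17.017 0.636 0.000
      vertex 8.983 0.636 0.000
      vertex 26.000 13.000 0.000
    endloop
  endfacet
  facet normal 0.0000 0.0000 -1.0000
    outer loop
      vertex 23.517 5.359 0.000
      vertex 17.017 0.636 0.000
      vertex 26.000 13.000 0.000
    endloop
  endfacet
  facet normal 0.0000 0.0000 1.0000
    outer loop
      vertex 26.000 13.000 20.000
      vertex 23.517 20.641 20.000
      vertex 17.017 25.364 20.000
    endloop
  endfacet
  facet normal 0.0000 0.0000 1.0000
    outer loop
      vertex 26.000 13.000 20.000
      vertex 17.017 25.364 20.000
      vertex 8.983 25.364 20.000
    endloop
  endfacet
  facet normal 0.0000 0.0000 1.0000
    outer loop
      vertex 26.000 13.000 20.000
      vertex 8.983 25.364 20.000
      vertex 2.483 20.641 20.000
    endloop
  endfacet
  facet normal 0.0000 0.0000 1.0000
    outer loop
      vertex 26.000 13.000 20.000
      vertex 2.483 20.641 20.000
      vertex 0.000 13.000 20.000
    endloop
  endfacet
  facet normal 0.0000 0.0000 1.0000
    outer loop
      vertex 26.000 13.000 20.000
      vertex 0.000 13.000 20.000
      vertex 2.483 5.359 20.000
    endloop
  endfacet
  facet normal 0.0000 0.0000 1.0000
    outer loop
      vertex 26.000 13.000 20.000
      vertex 2.483 5.359 20.000
      vertex 8.983 0.636 20.000
    endloop
  endfacet
  facet normal 0.0000 0.0000 1.0000
    outer loop
      vertex 26.000 13.000 20.000
      vertex 8.983 0.636 20.000
      vertex 17.017 0.636 20.000
    endloop
  endfacet
  facet normal 0.0000 0.0000 1.0000
    outer loop
      vertex 26.000 13.000 20.000
      vertex 17.017 0.636 20.000
      vertex 23.517 5.359 20.000
    endloop
  endfacet
  facet normal 0.9510 0.3090 0.0000
    outer loop
      vertex 26.000 13.000 0.000
      vertex 23.517 20.641 0.000
      vertex 23.517 20.641 20.000
    endloop
  endfacet
  facet normal 0.9510 0.3090 0.0000
    outer loop
      vertex 26.000 13.000 0.000
      vertex 23.517 20.641 20.000
      vertex 26.000 13.000 20.000
    endloop
  endfacet
  facet normal 0.5878 0.8090 0.0000
    outer loop
      vertex 23.517 20.641 0.000
      vertex 17.017 25.364 0.000
      vertex 17.017 25.364 20.000
    endloop
  endfacet
  facet normal 0.5878 0.8090 0.0000
    outer loop
      vertex 23.517 20.641 0.000
      vertex 17.017 25.364 20.000
      vertex 23.517 20.641 20.000
    endloop
  endfacet
  facet normal 0.0000 1.0000 0.0000
    outer loop
      vertex 17.017 25.364 0.000
      vertex 8.983 25.364 0.000
      vertex 8.983 25.364 20.000
    endloop
  endfacet
  facet normal 0.0000 1.0000 0.0000
    outer loop
      vertex 17.017 25.364 0.000
      vertex 8.983 25.364 20.000
      vertex 17.017 25.364 20.000
    endloop
  endfacet
  facet normal -0.5878 0.8090 0.0000
    outer loop
      vertex 8.983 25.364 0.000
      vertex 2.483 20.641 0.000
      vertex 2.483 20.641 20.000
    endloop
  endfacet
  facet normal -0.5878 0.8090 0.0000
    outer loop
      vertex 8.983 25.364 0.000
      vertex 2.483 20.641 20.000
      vertex 8.983 25.364 20.000
    endloop
  endfacet
  facet normal -0.9510 0.3090 0.0000
    outer loop
      vertex 2.483 20.641 0.000
      vertex 0.000 13.000 0.000
      vertex 0.000 13.000 20.000
    endloop
  endfacet
  facet normal -0.9510 0.3090 0.0000
    outer loop
      vertex 2.483 20.641 0.000
      vertex 0.000 13.000 20.000
      vertex 2.483 20.641 20.000
    endloop
  endfacet
  facet normal -0.9510 -0.3090 0.0000
    outer loop
      vertex 0.000 13.000 0.000
      vertex 2.483 5.359 0.000
      vertex 2.483 5.359 20.000
    endloop
  endfacet
  facet normal -0.9510 -0.3090 0.0000
    outer loop
      vertex 0.000 13.000 0.000
      vertex 2.483 5.359 20.000
      vertex 0.000 13.000 20.000
    endloop
  endfacet
  facet normal -0.5878 -0.8090 0.0000
    outer loop
      vertex 2.483 5.359 0.000
      vertex 8.983 0.636 0.000
      vertex 8.983 0.636 20.000
    endloop
  endfacet
  facet normal -0.5878 -0.8090 0.0000
    outer loop
      vertex 2.483 5.359 0.000
      vertex 8.983 0.636 20.000
      vertex 2.483 5.359 20.000
    endloop
  endfacet
  facet normal 0.0000 -1.0000 0.0000
    outer loop
      vertex 8.983 0.636 0.000
      vertex 17.017 0.636 0.000
      vertex 17.017 0.636 20.000
    endloop
  endfacet
  facet normal 0.0000 -1.0000 0.0000
    outer loop
      vertex 8.983 0.636 0.000
      vertex 17.017 0.636 20.000
      vertex 8.983 0.636 20.000
    endloop
  endfacet
  facet normal 0.5878 -0.8090 0.0000
    outer loop
      vertex 17.017 0.636 0.000
      vertex 23.517 5.359 0.000
      vertex 23.517 5.359 20.000
    endloop
  endfacet
  facet normal 0.5878 -0.8090 0.0000
    outer loop
      vertex 17.017 0.636 0.000
      vertex 23.517 5.359 20.000
      vertex 17.017 0.636 20.000
    endloop
  endfacet
  facet normal 0.9510 -0.3090 0.0000
    outer loop
      vertex 23.517 5.359 0.000
      vertex 26.000 13.000 0.000
      vertex 26.000 13.000 20.000
    endloop
  endfacet
  facet normal 0.9510 -0.3090 0.0000
    outer loop
      vertex 23.517 5.359 0.000
      vertex 26.000 13.000 20.000
      vertex 23.517 5.359 20.000
    endloop
  endfacet
endsolid part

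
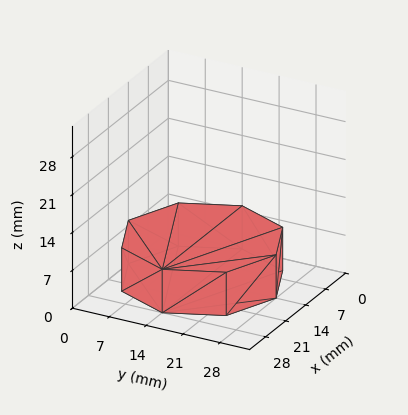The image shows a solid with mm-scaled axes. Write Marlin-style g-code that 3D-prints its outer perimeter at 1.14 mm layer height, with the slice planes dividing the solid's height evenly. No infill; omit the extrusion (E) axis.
Reading the render: the shape is a regular 8-sided prism (a cylinder approximated with 8 flat sides), circumscribed radius ≈ 14 mm, height ≈ 8 mm (dimensions read to the nearest mm from the axis ticks). For the g-code, the solid's height is divided into equal slices at the stated Δz and each level perimeter traced with G1 moves after a G0 lift.

; perimeter-only toolpath
G21 ; units = mm
G90 ; absolute positioning
G28 ; home
; layer 1
G0 Z1.14
G0 X28.00 Y14.00
G1 X23.90 Y23.90
G1 X14.00 Y28.00
G1 X4.10 Y23.90
G1 X0.00 Y14.00
G1 X4.10 Y4.10
G1 X14.00 Y0.00
G1 X23.90 Y4.10
G1 X28.00 Y14.00
; layer 2
G0 Z2.29
G0 X28.00 Y14.00
G1 X23.90 Y23.90
G1 X14.00 Y28.00
G1 X4.10 Y23.90
G1 X0.00 Y14.00
G1 X4.10 Y4.10
G1 X14.00 Y0.00
G1 X23.90 Y4.10
G1 X28.00 Y14.00
; layer 3
G0 Z3.43
G0 X28.00 Y14.00
G1 X23.90 Y23.90
G1 X14.00 Y28.00
G1 X4.10 Y23.90
G1 X0.00 Y14.00
G1 X4.10 Y4.10
G1 X14.00 Y0.00
G1 X23.90 Y4.10
G1 X28.00 Y14.00
; layer 4
G0 Z4.57
G0 X28.00 Y14.00
G1 X23.90 Y23.90
G1 X14.00 Y28.00
G1 X4.10 Y23.90
G1 X0.00 Y14.00
G1 X4.10 Y4.10
G1 X14.00 Y0.00
G1 X23.90 Y4.10
G1 X28.00 Y14.00
; layer 5
G0 Z5.71
G0 X28.00 Y14.00
G1 X23.90 Y23.90
G1 X14.00 Y28.00
G1 X4.10 Y23.90
G1 X0.00 Y14.00
G1 X4.10 Y4.10
G1 X14.00 Y0.00
G1 X23.90 Y4.10
G1 X28.00 Y14.00
; layer 6
G0 Z6.86
G0 X28.00 Y14.00
G1 X23.90 Y23.90
G1 X14.00 Y28.00
G1 X4.10 Y23.90
G1 X0.00 Y14.00
G1 X4.10 Y4.10
G1 X14.00 Y0.00
G1 X23.90 Y4.10
G1 X28.00 Y14.00
; layer 7
G0 Z8.00
G0 X28.00 Y14.00
G1 X23.90 Y23.90
G1 X14.00 Y28.00
G1 X4.10 Y23.90
G1 X0.00 Y14.00
G1 X4.10 Y4.10
G1 X14.00 Y0.00
G1 X23.90 Y4.10
G1 X28.00 Y14.00
M2 ; end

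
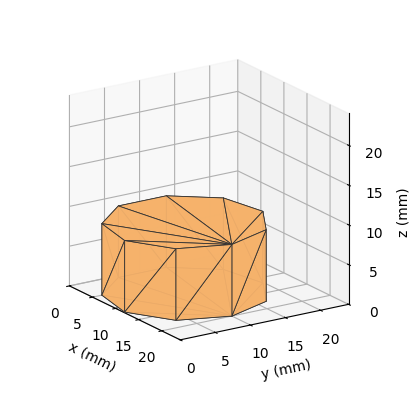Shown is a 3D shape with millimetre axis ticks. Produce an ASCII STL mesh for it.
Reading the render: the shape is a regular 9-sided prism (a cylinder approximated with 9 flat sides), circumscribed radius ≈ 10 mm, height ≈ 9 mm (dimensions read to the nearest mm from the axis ticks). For the STL, each face is triangulated and given an outward normal.

solid part
  facet normal 0.0000 0.0000 -1.0000
    outer loop
      vertex 11.74 19.85 0.00
      vertex 17.66 16.43 0.00
      vertex 20.00 10.00 0.00
    endloop
  endfacet
  facet normal 0.0000 0.0000 -1.0000
    outer loop
      vertex 5.00 18.66 0.00
      vertex 11.74 19.85 0.00
      vertex 20.00 10.00 0.00
    endloop
  endfacet
  facet normal 0.0000 0.0000 -1.0000
    outer loop
      vertex 0.60 13.42 0.00
      vertex 5.00 18.66 0.00
      vertex 20.00 10.00 0.00
    endloop
  endfacet
  facet normal 0.0000 0.0000 -1.0000
    outer loop
      vertex 0.60 6.58 0.00
      vertex 0.60 13.42 0.00
      vertex 20.00 10.00 0.00
    endloop
  endfacet
  facet normal 0.0000 0.0000 -1.0000
    outer loop
      vertex 5.00 1.34 0.00
      vertex 0.60 6.58 0.00
      vertex 20.00 10.00 0.00
    endloop
  endfacet
  facet normal 0.0000 0.0000 -1.0000
    outer loop
      vertex 11.74 0.15 0.00
      vertex 5.00 1.34 0.00
      vertex 20.00 10.00 0.00
    endloop
  endfacet
  facet normal 0.0000 0.0000 -1.0000
    outer loop
      vertex 17.66 3.57 0.00
      vertex 11.74 0.15 0.00
      vertex 20.00 10.00 0.00
    endloop
  endfacet
  facet normal 0.0000 0.0000 1.0000
    outer loop
      vertex 20.00 10.00 9.00
      vertex 17.66 16.43 9.00
      vertex 11.74 19.85 9.00
    endloop
  endfacet
  facet normal 0.0000 0.0000 1.0000
    outer loop
      vertex 20.00 10.00 9.00
      vertex 11.74 19.85 9.00
      vertex 5.00 18.66 9.00
    endloop
  endfacet
  facet normal 0.0000 0.0000 1.0000
    outer loop
      vertex 20.00 10.00 9.00
      vertex 5.00 18.66 9.00
      vertex 0.60 13.42 9.00
    endloop
  endfacet
  facet normal 0.0000 0.0000 1.0000
    outer loop
      vertex 20.00 10.00 9.00
      vertex 0.60 13.42 9.00
      vertex 0.60 6.58 9.00
    endloop
  endfacet
  facet normal 0.0000 0.0000 1.0000
    outer loop
      vertex 20.00 10.00 9.00
      vertex 0.60 6.58 9.00
      vertex 5.00 1.34 9.00
    endloop
  endfacet
  facet normal 0.0000 0.0000 1.0000
    outer loop
      vertex 20.00 10.00 9.00
      vertex 5.00 1.34 9.00
      vertex 11.74 0.15 9.00
    endloop
  endfacet
  facet normal 0.0000 0.0000 1.0000
    outer loop
      vertex 20.00 10.00 9.00
      vertex 11.74 0.15 9.00
      vertex 17.66 3.57 9.00
    endloop
  endfacet
  facet normal 0.9397 0.3420 0.0000
    outer loop
      vertex 20.00 10.00 0.00
      vertex 17.66 16.43 0.00
      vertex 17.66 16.43 9.00
    endloop
  endfacet
  facet normal 0.9397 0.3420 0.0000
    outer loop
      vertex 20.00 10.00 0.00
      vertex 17.66 16.43 9.00
      vertex 20.00 10.00 9.00
    endloop
  endfacet
  facet normal 0.5002 0.8659 0.0000
    outer loop
      vertex 17.66 16.43 0.00
      vertex 11.74 19.85 0.00
      vertex 11.74 19.85 9.00
    endloop
  endfacet
  facet normal 0.5002 0.8659 0.0000
    outer loop
      vertex 17.66 16.43 0.00
      vertex 11.74 19.85 9.00
      vertex 17.66 16.43 9.00
    endloop
  endfacet
  facet normal -0.1739 0.9848 0.0000
    outer loop
      vertex 11.74 19.85 0.00
      vertex 5.00 18.66 0.00
      vertex 5.00 18.66 9.00
    endloop
  endfacet
  facet normal -0.1739 0.9848 0.0000
    outer loop
      vertex 11.74 19.85 0.00
      vertex 5.00 18.66 9.00
      vertex 11.74 19.85 9.00
    endloop
  endfacet
  facet normal -0.7658 0.6431 0.0000
    outer loop
      vertex 5.00 18.66 0.00
      vertex 0.60 13.42 0.00
      vertex 0.60 13.42 9.00
    endloop
  endfacet
  facet normal -0.7658 0.6431 0.0000
    outer loop
      vertex 5.00 18.66 0.00
      vertex 0.60 13.42 9.00
      vertex 5.00 18.66 9.00
    endloop
  endfacet
  facet normal -1.0000 0.0000 0.0000
    outer loop
      vertex 0.60 13.42 0.00
      vertex 0.60 6.58 0.00
      vertex 0.60 6.58 9.00
    endloop
  endfacet
  facet normal -1.0000 0.0000 0.0000
    outer loop
      vertex 0.60 13.42 0.00
      vertex 0.60 6.58 9.00
      vertex 0.60 13.42 9.00
    endloop
  endfacet
  facet normal -0.7658 -0.6431 0.0000
    outer loop
      vertex 0.60 6.58 0.00
      vertex 5.00 1.34 0.00
      vertex 5.00 1.34 9.00
    endloop
  endfacet
  facet normal -0.7658 -0.6431 0.0000
    outer loop
      vertex 0.60 6.58 0.00
      vertex 5.00 1.34 9.00
      vertex 0.60 6.58 9.00
    endloop
  endfacet
  facet normal -0.1739 -0.9848 0.0000
    outer loop
      vertex 5.00 1.34 0.00
      vertex 11.74 0.15 0.00
      vertex 11.74 0.15 9.00
    endloop
  endfacet
  facet normal -0.1739 -0.9848 0.0000
    outer loop
      vertex 5.00 1.34 0.00
      vertex 11.74 0.15 9.00
      vertex 5.00 1.34 9.00
    endloop
  endfacet
  facet normal 0.5002 -0.8659 0.0000
    outer loop
      vertex 11.74 0.15 0.00
      vertex 17.66 3.57 0.00
      vertex 17.66 3.57 9.00
    endloop
  endfacet
  facet normal 0.5002 -0.8659 0.0000
    outer loop
      vertex 11.74 0.15 0.00
      vertex 17.66 3.57 9.00
      vertex 11.74 0.15 9.00
    endloop
  endfacet
  facet normal 0.9397 -0.3420 0.0000
    outer loop
      vertex 17.66 3.57 0.00
      vertex 20.00 10.00 0.00
      vertex 20.00 10.00 9.00
    endloop
  endfacet
  facet normal 0.9397 -0.3420 0.0000
    outer loop
      vertex 17.66 3.57 0.00
      vertex 20.00 10.00 9.00
      vertex 17.66 3.57 9.00
    endloop
  endfacet
endsolid part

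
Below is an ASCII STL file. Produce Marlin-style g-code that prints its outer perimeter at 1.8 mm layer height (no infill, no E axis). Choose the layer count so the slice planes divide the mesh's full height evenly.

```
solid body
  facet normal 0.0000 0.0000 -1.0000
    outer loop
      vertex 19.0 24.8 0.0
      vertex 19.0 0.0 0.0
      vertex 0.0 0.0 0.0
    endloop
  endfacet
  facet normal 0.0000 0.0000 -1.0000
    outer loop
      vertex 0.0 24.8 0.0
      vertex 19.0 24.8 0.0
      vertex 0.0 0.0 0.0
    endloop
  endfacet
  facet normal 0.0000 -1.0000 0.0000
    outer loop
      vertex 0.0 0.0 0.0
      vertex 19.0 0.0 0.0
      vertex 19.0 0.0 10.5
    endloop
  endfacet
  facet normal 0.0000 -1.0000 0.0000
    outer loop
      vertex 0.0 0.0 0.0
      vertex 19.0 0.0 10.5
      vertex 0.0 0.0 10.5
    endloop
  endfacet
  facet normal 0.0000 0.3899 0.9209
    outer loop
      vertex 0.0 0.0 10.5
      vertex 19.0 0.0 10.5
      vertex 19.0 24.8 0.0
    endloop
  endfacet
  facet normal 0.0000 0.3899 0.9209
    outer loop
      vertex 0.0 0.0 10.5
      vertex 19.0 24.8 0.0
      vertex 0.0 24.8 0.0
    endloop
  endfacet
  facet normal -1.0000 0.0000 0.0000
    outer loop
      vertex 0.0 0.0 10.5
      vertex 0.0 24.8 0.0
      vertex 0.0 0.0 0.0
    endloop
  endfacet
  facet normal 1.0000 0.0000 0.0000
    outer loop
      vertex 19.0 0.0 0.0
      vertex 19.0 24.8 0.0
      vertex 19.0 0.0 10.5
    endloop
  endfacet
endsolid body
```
; perimeter-only toolpath
G21 ; units = mm
G90 ; absolute positioning
G28 ; home
; layer 1
G0 Z1.8
G0 X0.0 Y0.0
G1 X19.0 Y0.0
G1 X19.0 Y20.7
G1 X0.0 Y20.7
G1 X0.0 Y0.0
; layer 2
G0 Z3.5
G0 X0.0 Y0.0
G1 X19.0 Y0.0
G1 X19.0 Y16.5
G1 X0.0 Y16.5
G1 X0.0 Y0.0
; layer 3
G0 Z5.2
G0 X0.0 Y0.0
G1 X19.0 Y0.0
G1 X19.0 Y12.4
G1 X0.0 Y12.4
G1 X0.0 Y0.0
; layer 4
G0 Z7.0
G0 X0.0 Y0.0
G1 X19.0 Y0.0
G1 X19.0 Y8.3
G1 X0.0 Y8.3
G1 X0.0 Y0.0
; layer 5
G0 Z8.8
G0 X0.0 Y0.0
G1 X19.0 Y0.0
G1 X19.0 Y4.1
G1 X0.0 Y4.1
G1 X0.0 Y0.0
M2 ; end

The solid is a wedge (ramp): 19 × 24.8 mm base, rising to 10.5 mm along the y=0 edge and sloping linearly to z=0 at y=24.8. Slicing at Δz = 1.8 mm — 6 equal slices spanning the solid's height, so layer i sits at z = i·h/6 — gives 5 non-empty perimeters. Each is a 4-segment closed polygon; G0 lifts to the layer z and rapids to the start vertex, then G1 traces the edges. The cross-section shrinks linearly with z (the slice at the apex is degenerate and omitted).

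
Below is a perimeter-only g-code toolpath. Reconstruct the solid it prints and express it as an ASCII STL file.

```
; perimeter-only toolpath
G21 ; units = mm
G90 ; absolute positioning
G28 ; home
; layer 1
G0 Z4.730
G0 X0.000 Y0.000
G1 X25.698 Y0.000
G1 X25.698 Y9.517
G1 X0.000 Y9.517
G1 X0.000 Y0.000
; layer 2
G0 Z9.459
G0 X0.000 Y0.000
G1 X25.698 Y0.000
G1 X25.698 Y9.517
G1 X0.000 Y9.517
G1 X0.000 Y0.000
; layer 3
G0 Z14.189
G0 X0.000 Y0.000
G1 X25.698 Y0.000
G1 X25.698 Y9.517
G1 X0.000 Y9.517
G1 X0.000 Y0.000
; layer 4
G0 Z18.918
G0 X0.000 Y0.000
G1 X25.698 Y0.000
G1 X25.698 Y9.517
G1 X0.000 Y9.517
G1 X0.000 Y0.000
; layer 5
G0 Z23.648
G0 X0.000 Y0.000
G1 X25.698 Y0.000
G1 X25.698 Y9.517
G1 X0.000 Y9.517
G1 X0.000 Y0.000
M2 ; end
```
solid part
  facet normal 0.0000 0.0000 -1.0000
    outer loop
      vertex 25.698 9.517 0.000
      vertex 25.698 0.000 0.000
      vertex 0.000 0.000 0.000
    endloop
  endfacet
  facet normal 0.0000 0.0000 -1.0000
    outer loop
      vertex 0.000 9.517 0.000
      vertex 25.698 9.517 0.000
      vertex 0.000 0.000 0.000
    endloop
  endfacet
  facet normal 0.0000 0.0000 1.0000
    outer loop
      vertex 0.000 0.000 23.648
      vertex 25.698 0.000 23.648
      vertex 25.698 9.517 23.648
    endloop
  endfacet
  facet normal 0.0000 0.0000 1.0000
    outer loop
      vertex 0.000 0.000 23.648
      vertex 25.698 9.517 23.648
      vertex 0.000 9.517 23.648
    endloop
  endfacet
  facet normal 0.0000 -1.0000 0.0000
    outer loop
      vertex 0.000 0.000 0.000
      vertex 25.698 0.000 0.000
      vertex 25.698 0.000 23.648
    endloop
  endfacet
  facet normal 0.0000 -1.0000 0.0000
    outer loop
      vertex 0.000 0.000 0.000
      vertex 25.698 0.000 23.648
      vertex 0.000 0.000 23.648
    endloop
  endfacet
  facet normal 0.0000 1.0000 0.0000
    outer loop
      vertex 25.698 9.517 23.648
      vertex 25.698 9.517 0.000
      vertex 0.000 9.517 0.000
    endloop
  endfacet
  facet normal 0.0000 1.0000 0.0000
    outer loop
      vertex 0.000 9.517 23.648
      vertex 25.698 9.517 23.648
      vertex 0.000 9.517 0.000
    endloop
  endfacet
  facet normal -1.0000 0.0000 0.0000
    outer loop
      vertex 0.000 9.517 23.648
      vertex 0.000 9.517 0.000
      vertex 0.000 0.000 0.000
    endloop
  endfacet
  facet normal -1.0000 0.0000 0.0000
    outer loop
      vertex 0.000 0.000 23.648
      vertex 0.000 9.517 23.648
      vertex 0.000 0.000 0.000
    endloop
  endfacet
  facet normal 1.0000 0.0000 0.0000
    outer loop
      vertex 25.698 0.000 0.000
      vertex 25.698 9.517 0.000
      vertex 25.698 9.517 23.648
    endloop
  endfacet
  facet normal 1.0000 0.0000 0.0000
    outer loop
      vertex 25.698 0.000 0.000
      vertex 25.698 9.517 23.648
      vertex 25.698 0.000 23.648
    endloop
  endfacet
endsolid part

The G0 Z moves step by Δz≈4.730 mm. Every layer's G1 loop is the same polygon, so the solid is a straight extrusion of it from z=0 to z≈23.6. Closing with flat bottom and top caps and triangulating gives 12 facets — a rectangular box, roughly 25.7 × 9.52 mm footprint and 23.6 mm tall.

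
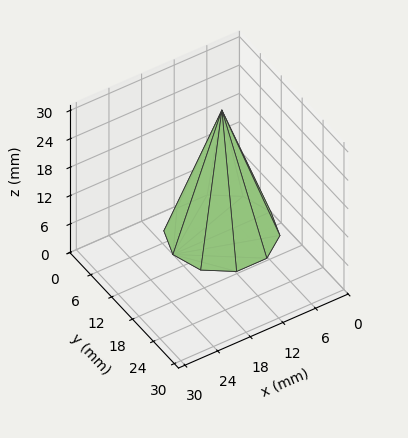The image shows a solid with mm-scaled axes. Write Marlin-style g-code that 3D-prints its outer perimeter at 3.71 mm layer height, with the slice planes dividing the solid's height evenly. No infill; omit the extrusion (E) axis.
Reading the render: the shape is a regular 10-sided pyramid, base circumscribed radius ≈ 9 mm, apex at z ≈ 26 mm (dimensions read to the nearest mm from the axis ticks). For the g-code, the solid's height is divided into equal slices at the stated Δz and each level perimeter traced with G1 moves after a G0 lift.

; perimeter-only toolpath
G21 ; units = mm
G90 ; absolute positioning
G28 ; home
; layer 1
G0 Z3.71
G0 X16.71 Y9.00
G1 X15.24 Y13.53
G1 X11.38 Y16.34
G1 X6.62 Y16.34
G1 X2.76 Y13.53
G1 X1.29 Y9.00
G1 X2.76 Y4.47
G1 X6.62 Y1.66
G1 X11.38 Y1.66
G1 X15.24 Y4.47
G1 X16.71 Y9.00
; layer 2
G0 Z7.43
G0 X15.43 Y9.00
G1 X14.20 Y12.78
G1 X10.99 Y15.11
G1 X7.01 Y15.11
G1 X3.80 Y12.78
G1 X2.57 Y9.00
G1 X3.80 Y5.22
G1 X7.01 Y2.89
G1 X10.99 Y2.89
G1 X14.20 Y5.22
G1 X15.43 Y9.00
; layer 3
G0 Z11.14
G0 X14.14 Y9.00
G1 X13.16 Y12.02
G1 X10.59 Y13.89
G1 X7.41 Y13.89
G1 X4.84 Y12.02
G1 X3.86 Y9.00
G1 X4.84 Y5.98
G1 X7.41 Y4.11
G1 X10.59 Y4.11
G1 X13.16 Y5.98
G1 X14.14 Y9.00
; layer 4
G0 Z14.86
G0 X12.86 Y9.00
G1 X12.12 Y11.27
G1 X10.19 Y12.67
G1 X7.81 Y12.67
G1 X5.88 Y11.27
G1 X5.14 Y9.00
G1 X5.88 Y6.73
G1 X7.81 Y5.33
G1 X10.19 Y5.33
G1 X12.12 Y6.73
G1 X12.86 Y9.00
; layer 5
G0 Z18.57
G0 X11.57 Y9.00
G1 X11.08 Y10.51
G1 X9.79 Y11.45
G1 X8.21 Y11.45
G1 X6.92 Y10.51
G1 X6.43 Y9.00
G1 X6.92 Y7.49
G1 X8.21 Y6.55
G1 X9.79 Y6.55
G1 X11.08 Y7.49
G1 X11.57 Y9.00
; layer 6
G0 Z22.29
G0 X10.29 Y9.00
G1 X10.04 Y9.76
G1 X9.40 Y10.22
G1 X8.60 Y10.22
G1 X7.96 Y9.76
G1 X7.71 Y9.00
G1 X7.96 Y8.24
G1 X8.60 Y7.78
G1 X9.40 Y7.78
G1 X10.04 Y8.24
G1 X10.29 Y9.00
M2 ; end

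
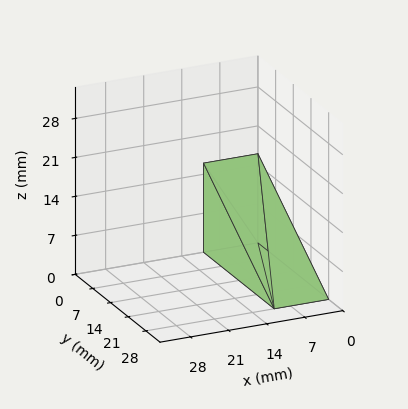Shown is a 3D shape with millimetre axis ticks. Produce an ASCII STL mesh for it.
Reading the render: the shape is a wedge (ramp): 10 × 28 mm base, rising to 16 mm along the y=0 edge and sloping linearly to z=0 at y=28 (dimensions read to the nearest mm from the axis ticks). For the STL, each face is triangulated and given an outward normal.

solid part
  facet normal 0.0000 0.0000 -1.0000
    outer loop
      vertex 10.00 28.00 0.00
      vertex 10.00 0.00 0.00
      vertex 0.00 0.00 0.00
    endloop
  endfacet
  facet normal 0.0000 0.0000 -1.0000
    outer loop
      vertex 0.00 28.00 0.00
      vertex 10.00 28.00 0.00
      vertex 0.00 0.00 0.00
    endloop
  endfacet
  facet normal 0.0000 -1.0000 0.0000
    outer loop
      vertex 0.00 0.00 0.00
      vertex 10.00 0.00 0.00
      vertex 10.00 0.00 16.00
    endloop
  endfacet
  facet normal 0.0000 -1.0000 0.0000
    outer loop
      vertex 0.00 0.00 0.00
      vertex 10.00 0.00 16.00
      vertex 0.00 0.00 16.00
    endloop
  endfacet
  facet normal 0.0000 0.4961 0.8682
    outer loop
      vertex 0.00 0.00 16.00
      vertex 10.00 0.00 16.00
      vertex 10.00 28.00 0.00
    endloop
  endfacet
  facet normal 0.0000 0.4961 0.8682
    outer loop
      vertex 0.00 0.00 16.00
      vertex 10.00 28.00 0.00
      vertex 0.00 28.00 0.00
    endloop
  endfacet
  facet normal -1.0000 0.0000 0.0000
    outer loop
      vertex 0.00 0.00 16.00
      vertex 0.00 28.00 0.00
      vertex 0.00 0.00 0.00
    endloop
  endfacet
  facet normal 1.0000 0.0000 0.0000
    outer loop
      vertex 10.00 0.00 0.00
      vertex 10.00 28.00 0.00
      vertex 10.00 0.00 16.00
    endloop
  endfacet
endsolid part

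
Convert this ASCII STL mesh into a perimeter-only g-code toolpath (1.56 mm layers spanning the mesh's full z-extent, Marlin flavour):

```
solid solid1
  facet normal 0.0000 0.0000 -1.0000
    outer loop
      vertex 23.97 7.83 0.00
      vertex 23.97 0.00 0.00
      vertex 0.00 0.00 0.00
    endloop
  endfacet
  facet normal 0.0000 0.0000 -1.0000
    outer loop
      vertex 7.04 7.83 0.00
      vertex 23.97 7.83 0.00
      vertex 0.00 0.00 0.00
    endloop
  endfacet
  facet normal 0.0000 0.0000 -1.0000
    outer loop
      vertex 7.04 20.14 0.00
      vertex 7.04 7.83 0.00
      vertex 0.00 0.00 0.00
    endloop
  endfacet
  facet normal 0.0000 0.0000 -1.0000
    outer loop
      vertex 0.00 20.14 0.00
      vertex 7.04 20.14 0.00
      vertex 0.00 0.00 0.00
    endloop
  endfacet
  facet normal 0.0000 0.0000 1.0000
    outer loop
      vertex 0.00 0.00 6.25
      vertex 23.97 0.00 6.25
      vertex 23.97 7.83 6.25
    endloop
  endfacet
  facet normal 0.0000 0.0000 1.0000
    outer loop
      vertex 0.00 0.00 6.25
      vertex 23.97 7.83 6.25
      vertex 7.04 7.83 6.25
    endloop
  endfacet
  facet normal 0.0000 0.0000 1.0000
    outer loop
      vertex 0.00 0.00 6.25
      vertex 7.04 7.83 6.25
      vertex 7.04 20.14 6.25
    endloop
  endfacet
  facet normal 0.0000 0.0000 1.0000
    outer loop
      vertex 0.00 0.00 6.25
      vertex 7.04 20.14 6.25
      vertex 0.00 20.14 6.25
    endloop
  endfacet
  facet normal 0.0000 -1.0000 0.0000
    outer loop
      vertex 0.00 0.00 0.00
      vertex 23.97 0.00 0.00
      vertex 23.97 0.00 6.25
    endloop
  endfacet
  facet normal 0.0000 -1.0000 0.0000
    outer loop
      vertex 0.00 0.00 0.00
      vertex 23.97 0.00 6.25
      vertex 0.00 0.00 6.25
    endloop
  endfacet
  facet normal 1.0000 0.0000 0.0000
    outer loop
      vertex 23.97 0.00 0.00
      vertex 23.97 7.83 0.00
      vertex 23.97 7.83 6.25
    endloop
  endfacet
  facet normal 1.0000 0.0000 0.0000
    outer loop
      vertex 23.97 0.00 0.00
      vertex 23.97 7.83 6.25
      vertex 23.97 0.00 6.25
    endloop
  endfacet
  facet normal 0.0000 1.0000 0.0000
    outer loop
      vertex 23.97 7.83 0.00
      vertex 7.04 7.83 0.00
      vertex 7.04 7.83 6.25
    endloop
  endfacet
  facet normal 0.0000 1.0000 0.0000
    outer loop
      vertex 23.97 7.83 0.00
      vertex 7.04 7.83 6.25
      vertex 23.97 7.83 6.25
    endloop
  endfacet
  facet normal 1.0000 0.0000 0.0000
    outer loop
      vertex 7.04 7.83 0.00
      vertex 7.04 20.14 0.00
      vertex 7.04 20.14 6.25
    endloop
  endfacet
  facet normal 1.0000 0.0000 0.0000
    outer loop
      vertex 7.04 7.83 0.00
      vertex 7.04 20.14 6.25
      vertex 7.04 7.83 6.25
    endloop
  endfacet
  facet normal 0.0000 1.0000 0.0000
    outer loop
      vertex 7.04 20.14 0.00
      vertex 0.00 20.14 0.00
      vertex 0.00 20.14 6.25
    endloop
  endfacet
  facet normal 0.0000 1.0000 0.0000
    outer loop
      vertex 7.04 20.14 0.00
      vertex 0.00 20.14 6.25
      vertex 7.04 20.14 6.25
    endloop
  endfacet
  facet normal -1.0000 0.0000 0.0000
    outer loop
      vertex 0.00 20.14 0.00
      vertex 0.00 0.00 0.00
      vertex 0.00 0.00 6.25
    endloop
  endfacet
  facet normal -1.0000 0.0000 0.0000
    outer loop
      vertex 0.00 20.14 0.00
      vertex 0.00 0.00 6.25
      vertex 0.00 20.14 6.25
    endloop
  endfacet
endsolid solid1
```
; perimeter-only toolpath
G21 ; units = mm
G90 ; absolute positioning
G28 ; home
; layer 1
G0 Z1.56
G0 X0.00 Y0.00
G1 X23.97 Y0.00
G1 X23.97 Y7.83
G1 X7.04 Y7.83
G1 X7.04 Y20.14
G1 X0.00 Y20.14
G1 X0.00 Y0.00
; layer 2
G0 Z3.12
G0 X0.00 Y0.00
G1 X23.97 Y0.00
G1 X23.97 Y7.83
G1 X7.04 Y7.83
G1 X7.04 Y20.14
G1 X0.00 Y20.14
G1 X0.00 Y0.00
; layer 3
G0 Z4.69
G0 X0.00 Y0.00
G1 X23.97 Y0.00
G1 X23.97 Y7.83
G1 X7.04 Y7.83
G1 X7.04 Y20.14
G1 X0.00 Y20.14
G1 X0.00 Y0.00
; layer 4
G0 Z6.25
G0 X0.00 Y0.00
G1 X23.97 Y0.00
G1 X23.97 Y7.83
G1 X7.04 Y7.83
G1 X7.04 Y20.14
G1 X0.00 Y20.14
G1 X0.00 Y0.00
M2 ; end

The solid is an L-shaped prism: outer 24 × 20.1 mm, arm thicknesses ≈ 7.83 mm (horizontal) and 7.04 mm (vertical), extruded 6.25 mm in z. Slicing at Δz = 1.56 mm — 4 equal slices spanning the solid's height, so layer i sits at z = i·h/4 — gives 4 non-empty perimeters. Each is a 6-segment closed polygon; G0 lifts to the layer z and rapids to the start vertex, then G1 traces the edges.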